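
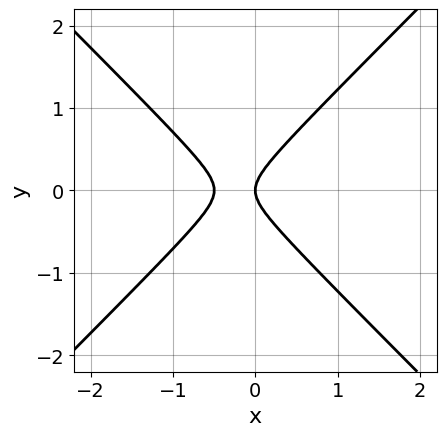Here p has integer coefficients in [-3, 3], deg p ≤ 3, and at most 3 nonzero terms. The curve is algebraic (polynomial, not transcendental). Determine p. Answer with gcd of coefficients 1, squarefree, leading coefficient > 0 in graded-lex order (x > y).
2*x^2 - 2*y^2 + x

1. Degree: the shape is more complex than any degree-1 curve, so deg p = 2.
2. Symmetries: the y ↦ −y reflection is a symmetry, so y appears only in even powers.
3. Reading off the gridlines: it meets the y-axis at y = 0 (among the integer gridlines); it meets the x-axis at x = 0 (among the integer gridlines).
4. Solving for integer coefficients yields p as stated.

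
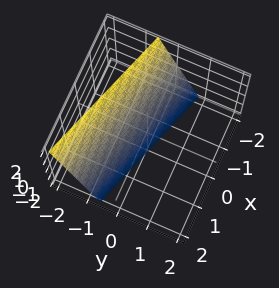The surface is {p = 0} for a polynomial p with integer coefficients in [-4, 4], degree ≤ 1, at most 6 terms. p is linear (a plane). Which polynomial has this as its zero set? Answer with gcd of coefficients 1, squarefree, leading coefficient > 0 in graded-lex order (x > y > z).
x + 3*y + z + 2

deg p = 1.
From the axis intercepts and sections: it crosses the x-axis at the gridline x = -2; it meets the z-axis at z = -2 (among the integer gridlines).
These observations pin down the coefficients.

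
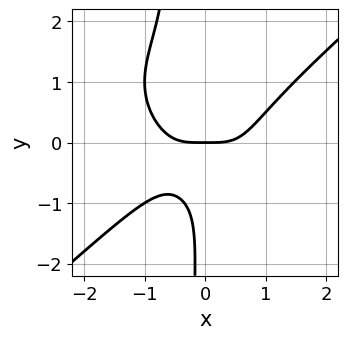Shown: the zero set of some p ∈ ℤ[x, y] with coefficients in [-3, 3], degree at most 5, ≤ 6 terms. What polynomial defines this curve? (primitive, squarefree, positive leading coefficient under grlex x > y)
2*x^4 - 3*x*y^3 - y^3 - 2*y^2 - 2*y

1. The degree is 4 — no degree-3 curve has this shape.
2. From the axis intercepts and sections: one x-axis crossing is at x = 0; one y-axis crossing is at y = 0.
3. Together with the visible shape, these determine p as stated.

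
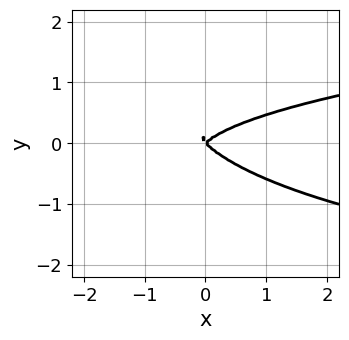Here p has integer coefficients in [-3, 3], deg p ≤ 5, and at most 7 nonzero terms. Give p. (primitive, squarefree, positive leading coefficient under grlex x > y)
2*x^2*y^2 + 2*x*y^3 + 3*y^4 - x^3 + x*y^2

First, deg p = 4. No degree-3 curve has this shape.
Next, reading off the gridlines: one y-axis crossing is at y = 0; one x-axis crossing is at x = 0.
Finally, solving for integer coefficients yields p as stated.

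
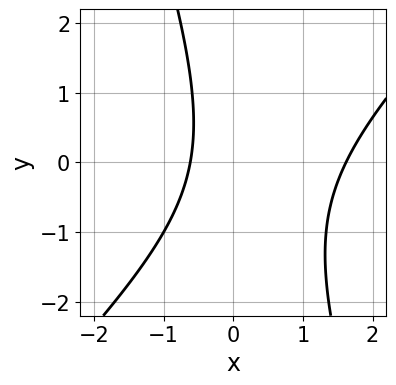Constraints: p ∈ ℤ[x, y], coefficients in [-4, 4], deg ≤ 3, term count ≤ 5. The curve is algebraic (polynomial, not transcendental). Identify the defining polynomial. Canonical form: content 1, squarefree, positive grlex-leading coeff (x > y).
Degree: a generic line meets the curve in up to 2 points, so deg p = 2.
From the axis intercepts and sections: the curve avoids every integer y-axis point in the box.
Fitting integer coefficients to these (and the overall shape) gives p.

3*x^2 - 2*x*y - y^2 - 3*x - 3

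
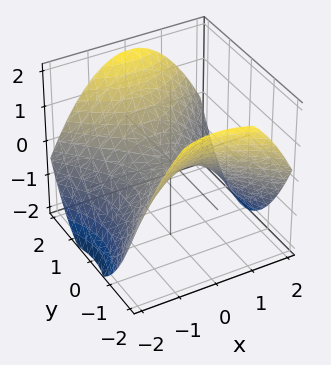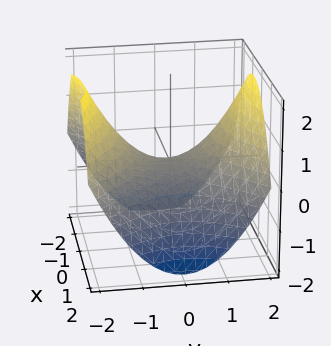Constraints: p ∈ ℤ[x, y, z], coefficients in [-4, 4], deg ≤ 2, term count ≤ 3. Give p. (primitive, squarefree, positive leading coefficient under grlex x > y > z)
1. The degree is 2 — a saddle surface; a quadric.
2. Symmetries: it's symmetric under x → −x, forcing even powers of x; mirror symmetry y ↦ −y ⇒ only even powers of y.
3. Observable constraints: it meets the y-axis at y = 0 (among the integer gridlines); one z-axis crossing is at z = 0.
4. Assembling these constraints gives the stated polynomial.

x^2 - y^2 + 2*z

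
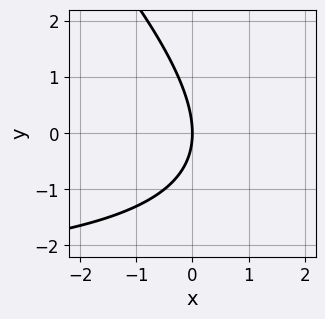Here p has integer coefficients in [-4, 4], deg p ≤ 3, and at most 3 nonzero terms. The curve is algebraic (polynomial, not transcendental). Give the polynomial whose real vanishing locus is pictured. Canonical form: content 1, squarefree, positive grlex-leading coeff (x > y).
(a) deg p = 2. No degree-1 curve has this shape.
(b) From the axis intercepts and sections: one x-axis crossing is at x = 0; it crosses the y-axis at the gridline y = 0.
(c) Matching integer coefficients to the picture gives p.

x*y + y^2 + 3*x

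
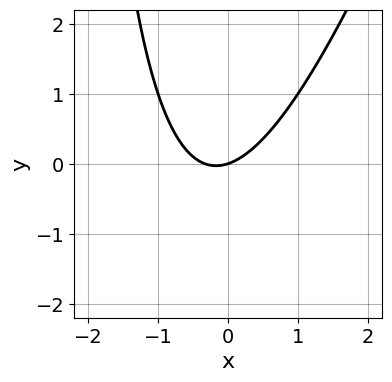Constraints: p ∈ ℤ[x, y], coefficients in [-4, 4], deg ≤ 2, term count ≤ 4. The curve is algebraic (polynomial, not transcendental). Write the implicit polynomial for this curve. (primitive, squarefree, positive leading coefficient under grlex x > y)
(a) The degree is 2 — the shape is more complex than any degree-1 curve.
(b) Against the integer gridlines: one y-axis crossing is at y = 0; it crosses the x-axis at the gridline x = 0.
(c) The integer polynomial consistent with all of this is the stated p.

3*x^2 - x*y + x - 3*y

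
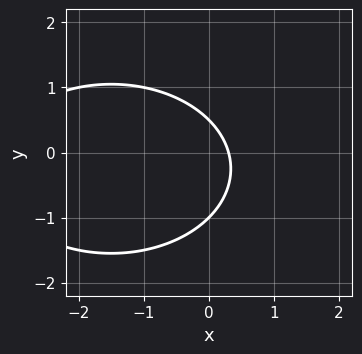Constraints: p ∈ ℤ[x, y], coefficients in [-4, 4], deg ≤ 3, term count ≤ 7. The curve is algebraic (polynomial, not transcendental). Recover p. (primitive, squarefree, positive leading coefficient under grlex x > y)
The degree is 2 — a generic line meets the curve in up to 2 points.
Reading off the gridlines: it meets the y-axis at y = -1 (among the integer gridlines).
Putting this together gives p.

x^2 + 2*y^2 + 3*x + y - 1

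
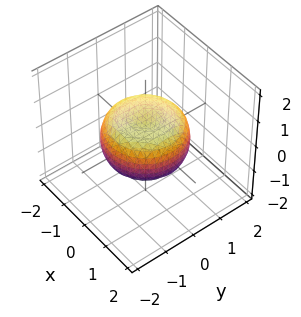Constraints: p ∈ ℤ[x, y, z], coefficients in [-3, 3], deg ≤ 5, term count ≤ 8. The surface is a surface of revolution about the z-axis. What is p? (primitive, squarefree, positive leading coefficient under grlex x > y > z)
x^4 + 2*x^2*y^2 + y^4 - x^2 - y^2 + 2*z^2 - 1

(a) Degree: the shape is more complex than any degree-3 surface, so deg p = 4.
(b) By symmetry, every cross-section ⟂ z is a circle, so x, y appear only via x² + y².
(c) From the axis intercepts and sections: a circular section at z = 0 has radius between 1 and 2.
(d) These observations pin down the coefficients.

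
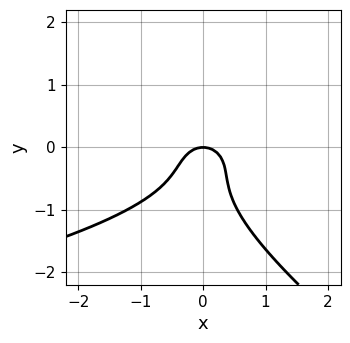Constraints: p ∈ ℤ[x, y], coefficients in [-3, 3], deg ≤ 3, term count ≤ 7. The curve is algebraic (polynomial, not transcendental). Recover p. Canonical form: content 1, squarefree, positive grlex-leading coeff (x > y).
1. deg p = 3. The shape is more complex than any degree-2 curve.
2. From the visible intercepts: it meets the x-axis at x = 0 (among the integer gridlines); one y-axis crossing is at y = 0.
3. Together with the visible shape, these determine p as stated.

2*x*y^2 + 3*y^3 + 3*x^2 + 3*y^2 + 2*y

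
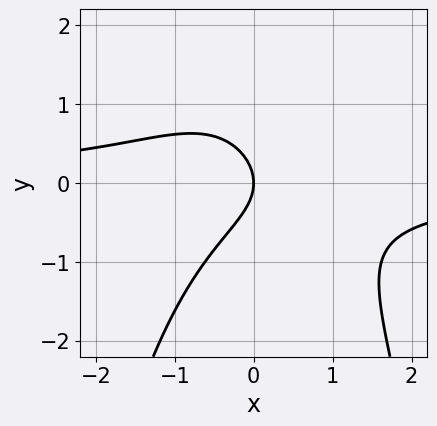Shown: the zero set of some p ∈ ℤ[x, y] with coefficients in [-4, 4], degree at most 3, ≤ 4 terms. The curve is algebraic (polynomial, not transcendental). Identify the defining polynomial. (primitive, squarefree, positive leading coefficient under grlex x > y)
x^2*y + y^2 + x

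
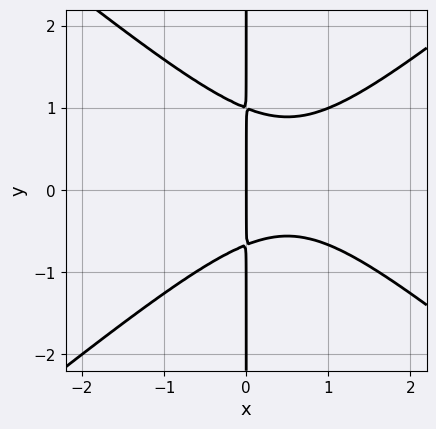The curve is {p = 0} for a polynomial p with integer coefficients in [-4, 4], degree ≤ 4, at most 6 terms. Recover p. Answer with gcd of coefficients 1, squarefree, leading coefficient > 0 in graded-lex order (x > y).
First, degree: no degree-2 curve has this shape, so deg p = 3.
Next, against the integer gridlines: it meets the x-axis at x = 0 (among the integer gridlines); the visible y-axis segment lies entirely on the curve.
Finally, matching integer coefficients to the picture gives p.

2*x^3 - 3*x*y^2 - 2*x^2 + x*y + 2*x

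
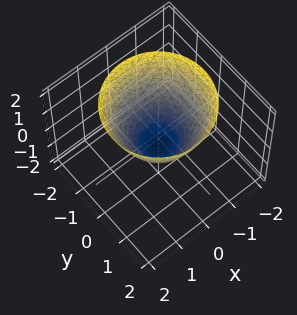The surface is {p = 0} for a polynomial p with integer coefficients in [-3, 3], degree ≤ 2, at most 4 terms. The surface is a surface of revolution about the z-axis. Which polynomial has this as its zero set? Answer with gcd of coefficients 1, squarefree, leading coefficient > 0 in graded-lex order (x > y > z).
1. Degree: the shape is more complex than any degree-1 surface, so deg p = 2.
2. Symmetry: the z-axis is an axis of rotation, so x and y enter only as x² + y².
3. From the visible intercepts: a circular section at z = 1 has radius between 1 and 2.
4. Solving for integer coefficients yields p as stated.

2*x^2 + 2*y^2 - 2*z - 1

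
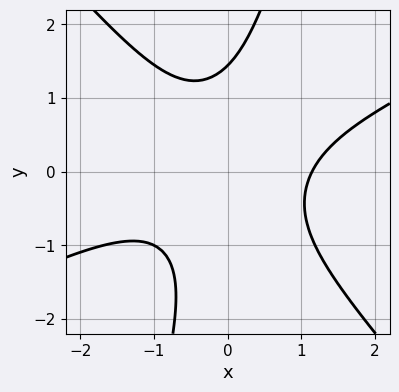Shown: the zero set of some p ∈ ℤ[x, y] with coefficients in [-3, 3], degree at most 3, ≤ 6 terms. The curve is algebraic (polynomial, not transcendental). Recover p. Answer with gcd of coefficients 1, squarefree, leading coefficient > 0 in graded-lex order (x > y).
First, deg p = 3. A generic line meets the curve in up to 3 points.
Finally, the integer polynomial consistent with all of this is the stated p.

2*x^3 - 3*x^2*y - 3*x*y^2 + y^3 - 3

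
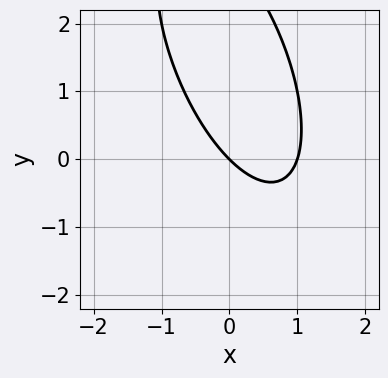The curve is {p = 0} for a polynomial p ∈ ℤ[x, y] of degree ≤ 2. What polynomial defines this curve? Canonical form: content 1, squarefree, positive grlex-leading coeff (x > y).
First, deg p = 2.
Then, checking where it meets the axes: the x-axis gridline crossings are at x ∈ {0, 1}; one y-axis crossing is at y = 0.
Finally, fitting integer coefficients to these (and the overall shape) gives p.

3*x^2 + 2*x*y + y^2 - 3*x - 3*y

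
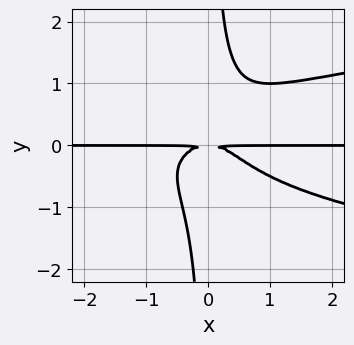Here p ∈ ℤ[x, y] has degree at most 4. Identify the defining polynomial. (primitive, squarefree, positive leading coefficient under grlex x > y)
2*x*y^3 - x^2*y - y^2

Degree: the shape is more complex than any degree-3 curve, so deg p = 4.
From the visible intercepts: every point of the x-axis in the box is on the curve.
Assembling these constraints gives the stated polynomial.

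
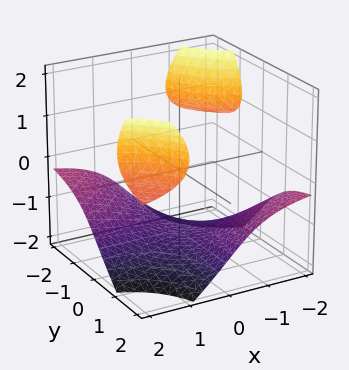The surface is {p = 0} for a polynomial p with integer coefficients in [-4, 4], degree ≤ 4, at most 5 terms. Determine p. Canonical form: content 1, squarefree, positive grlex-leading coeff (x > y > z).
2*x*y*z - z^3 - 3

I count 3 distinct pieces. Treating them together as one polynomial.
Degree: the shape is more complex than any degree-2 surface, so deg p = 3.
From the visible intercepts: no x-intercept at any integer in the box; the surface avoids every integer y-axis point in the box.
Matching integer coefficients to the picture gives p.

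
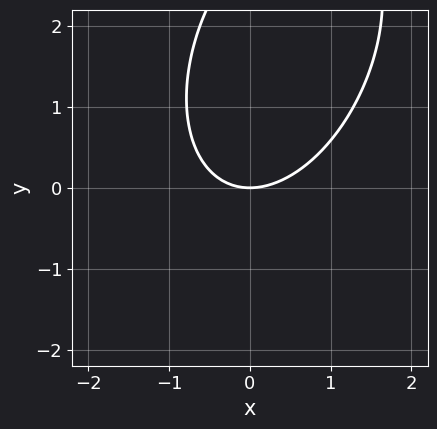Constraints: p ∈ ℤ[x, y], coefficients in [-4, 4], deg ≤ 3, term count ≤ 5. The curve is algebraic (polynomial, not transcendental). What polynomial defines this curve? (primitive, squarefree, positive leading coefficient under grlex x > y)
2*x^2 - x*y + y^2 - 3*y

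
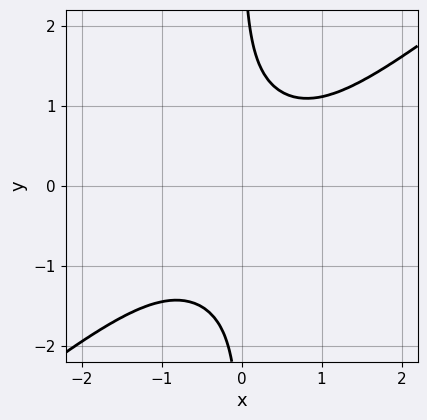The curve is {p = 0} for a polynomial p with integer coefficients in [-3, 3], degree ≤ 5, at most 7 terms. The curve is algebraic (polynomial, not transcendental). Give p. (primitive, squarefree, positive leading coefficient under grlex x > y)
x^4 - 2*x*y^3 - x*y^2 + x^2 + 2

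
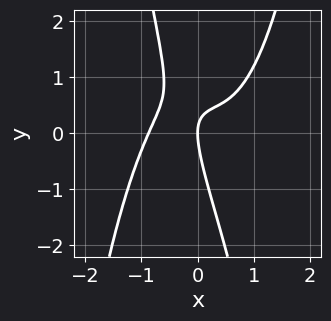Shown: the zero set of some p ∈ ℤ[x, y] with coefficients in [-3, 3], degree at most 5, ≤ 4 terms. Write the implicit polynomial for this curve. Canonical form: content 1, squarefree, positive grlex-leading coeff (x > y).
3*x^4 - 3*x*y - y^2 + 2*x

(a) Degree: no degree-3 curve has this shape, so deg p = 4.
(b) Checking where it meets the axes: one x-axis crossing is at x = 0; it meets the y-axis at y = 0 (among the integer gridlines).
(c) These observations pin down the coefficients.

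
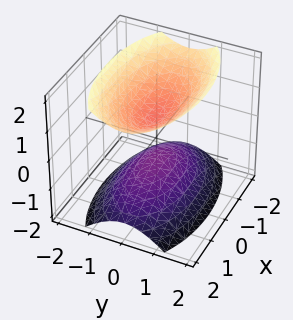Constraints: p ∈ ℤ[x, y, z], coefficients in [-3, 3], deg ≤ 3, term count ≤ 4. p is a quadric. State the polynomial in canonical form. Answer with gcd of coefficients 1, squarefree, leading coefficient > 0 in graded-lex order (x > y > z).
x^2 + 3*y^2 - 2*z^2 + 1

There are 2 components.
Degree: two sheets facing apart; a quadric, so deg p = 2.
Symmetries: the y ↦ −y reflection is a symmetry, so y appears only in even powers; mirror symmetry x ↦ −x ⇒ only even powers of x; the z ↦ −z reflection is a symmetry, so z appears only in even powers.
From the visible intercepts: the surface avoids every integer x-axis point in the box; no y-intercept at any integer in the box.
Putting this together gives p.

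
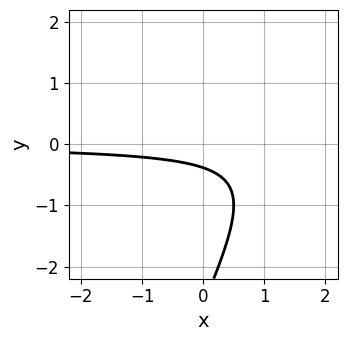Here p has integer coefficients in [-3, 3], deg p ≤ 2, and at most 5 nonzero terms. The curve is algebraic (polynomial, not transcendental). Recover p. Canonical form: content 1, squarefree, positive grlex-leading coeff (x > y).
2*x*y - y^2 - 3*y - 1

1. Degree: no degree-1 curve has this shape, so deg p = 2.
2. From the visible intercepts: no x-intercept at any integer in the box.
3. Together with the visible shape, these determine p as stated.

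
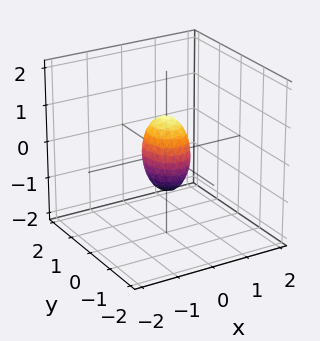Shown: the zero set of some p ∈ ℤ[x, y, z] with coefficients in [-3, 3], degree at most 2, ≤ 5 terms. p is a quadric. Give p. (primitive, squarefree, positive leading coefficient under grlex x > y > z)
1. deg p = 2. Bounded and convex; a quadric.
2. Symmetries: mirror symmetry z ↦ −z ⇒ only even powers of z; it's symmetric under x → −x, forcing even powers of x; mirror symmetry y ↦ −y ⇒ only even powers of y.
3. Against the integer gridlines: among the integer gridlines, it crosses the z-axis at z ∈ {-1, 1}.
4. These observations pin down the coefficients.

3*x^2 + 2*y^2 + z^2 - 1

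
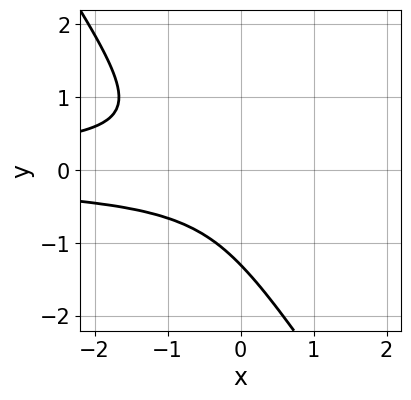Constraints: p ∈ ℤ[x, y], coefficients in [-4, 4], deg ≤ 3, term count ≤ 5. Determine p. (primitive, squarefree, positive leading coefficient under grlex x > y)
deg p = 3. No degree-2 curve has this shape.
Observable constraints: it misses every integer gridline on the x-axis.
These observations pin down the coefficients.

3*x*y^2 + 2*y^3 + 2*y^2 + 1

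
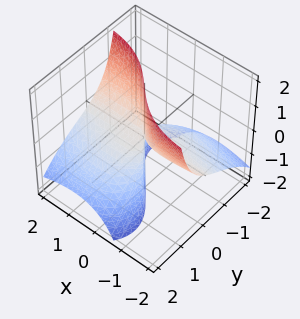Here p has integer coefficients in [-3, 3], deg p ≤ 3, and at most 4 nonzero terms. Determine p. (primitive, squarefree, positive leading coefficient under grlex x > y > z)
x^2*y + y^3 + 3*x*z + 3*y*z

deg p = 3. The shape is more complex than any degree-2 surface.
Against the integer gridlines: it crosses the y-axis at the gridline y = 0; every point of the z-axis in the box is on the surface; every point of the x-axis in the box is on the surface.
Putting this together gives p.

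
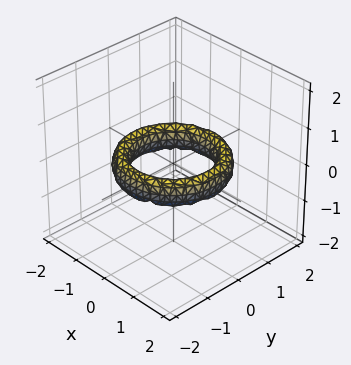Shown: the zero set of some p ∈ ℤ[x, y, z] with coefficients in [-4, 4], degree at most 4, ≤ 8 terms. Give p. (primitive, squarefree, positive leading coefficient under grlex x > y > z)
x^4 + 2*x^2*y^2 + y^4 - 3*x^2 - 3*y^2 + 2*z^2 + 2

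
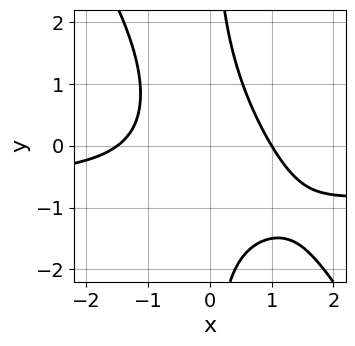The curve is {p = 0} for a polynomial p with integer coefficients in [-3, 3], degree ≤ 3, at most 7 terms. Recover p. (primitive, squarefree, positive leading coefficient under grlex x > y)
(a) Degree: no degree-2 curve has this shape, so deg p = 3.
(b) Observable constraints: no y-intercept at any integer in the box; it crosses the x-axis at the gridline x = 1.
(c) Solving for integer coefficients yields p as stated.

3*x^2*y + 2*x*y^2 + 2*x^2 + x - 3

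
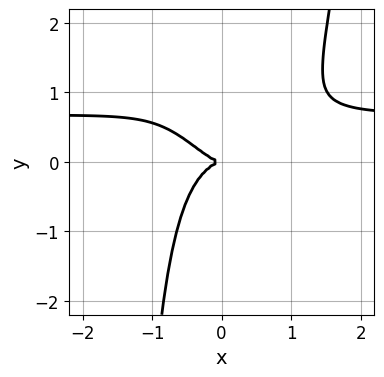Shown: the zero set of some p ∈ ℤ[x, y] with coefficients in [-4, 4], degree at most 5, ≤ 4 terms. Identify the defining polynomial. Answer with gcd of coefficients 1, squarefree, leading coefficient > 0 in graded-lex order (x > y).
3*x^3*y - 2*x^3 - x*y^2 - 2*y^2

1. deg p = 4. No degree-3 curve has this shape.
2. Checking where it meets the axes: it meets the y-axis at y = 0 (among the integer gridlines); it meets the x-axis at x = 0 (among the integer gridlines).
3. The integer polynomial consistent with all of this is the stated p.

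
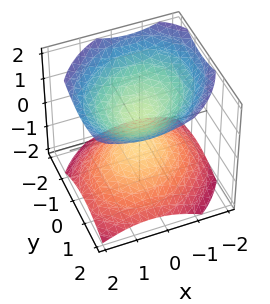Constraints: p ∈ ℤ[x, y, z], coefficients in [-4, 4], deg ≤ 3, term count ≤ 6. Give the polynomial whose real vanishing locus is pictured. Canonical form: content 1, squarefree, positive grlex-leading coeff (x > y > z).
First, there are 2 components.
Then, degree: no degree-1 surface has this shape, so deg p = 2.
Next, checking where it meets the axes: the surface avoids every integer x-axis point in the box; it misses every integer gridline on the y-axis.
Finally, together with the visible shape, these determine p as stated.

2*x^2 - x*y + 2*y^2 - 3*z^2 + 1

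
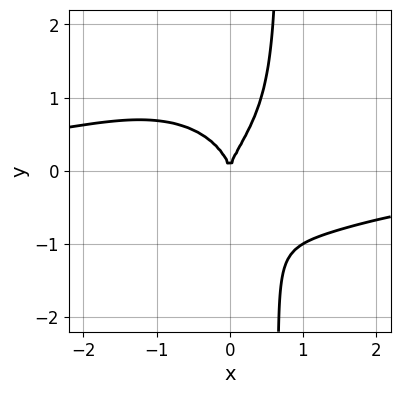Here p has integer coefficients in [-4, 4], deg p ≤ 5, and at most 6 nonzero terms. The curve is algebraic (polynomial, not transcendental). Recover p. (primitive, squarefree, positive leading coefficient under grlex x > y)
First, deg p = 4.
Then, observable constraints: it crosses the y-axis at the gridline y = 0; it meets the x-axis at x = 0 (among the integer gridlines).
Finally, matching integer coefficients to the picture gives p.

2*x^3*y + 3*x*y^3 - 2*y^3 + 3*x^2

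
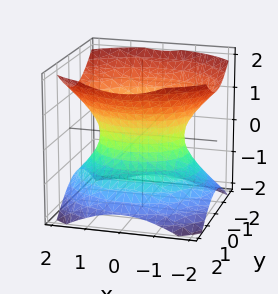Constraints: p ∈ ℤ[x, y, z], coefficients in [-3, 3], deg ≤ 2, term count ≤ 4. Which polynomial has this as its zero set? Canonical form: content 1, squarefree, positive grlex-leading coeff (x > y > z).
1. deg p = 2. One connected sheet with a waist; a quadric.
2. Symmetries: mirror symmetry y ↦ −y ⇒ only even powers of y; the x ↦ −x reflection is a symmetry, so x appears only in even powers; mirror symmetry z ↦ −z ⇒ only even powers of z.
3. Against the integer gridlines: the surface avoids every integer z-axis point in the box; the y-axis gridline crossings are at y ∈ {-1, 1}.
4. Fitting integer coefficients to these (and the overall shape) gives p.

2*x^2 + 3*y^2 - 3*z^2 - 3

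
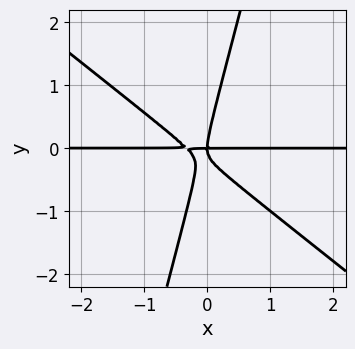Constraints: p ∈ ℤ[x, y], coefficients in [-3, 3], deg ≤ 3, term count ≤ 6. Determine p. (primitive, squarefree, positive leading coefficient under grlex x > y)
Degree: the shape is more complex than any degree-2 curve, so deg p = 3.
From the visible intercepts: it meets the y-axis at y = 0 (among the integer gridlines); every point of the x-axis in the box is on the curve.
Fitting integer coefficients to these (and the overall shape) gives p.

3*x^2*y + 3*x*y^2 - y^3 + x*y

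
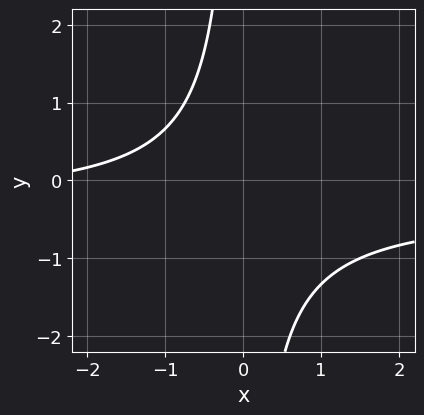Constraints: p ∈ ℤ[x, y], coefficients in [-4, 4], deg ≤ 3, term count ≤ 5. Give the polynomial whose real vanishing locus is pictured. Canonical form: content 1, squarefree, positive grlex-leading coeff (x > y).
Degree: a generic line meets the curve in up to 2 points, so deg p = 2.
From the visible intercepts: the curve avoids every integer y-axis point in the box; it misses every integer gridline on the x-axis.
Fitting integer coefficients to these (and the overall shape) gives p.

3*x*y + x + 3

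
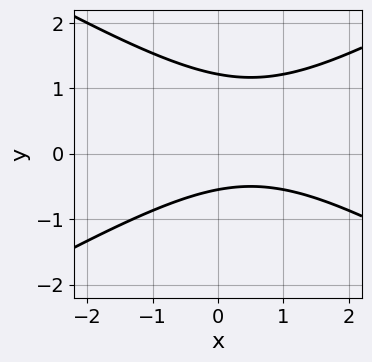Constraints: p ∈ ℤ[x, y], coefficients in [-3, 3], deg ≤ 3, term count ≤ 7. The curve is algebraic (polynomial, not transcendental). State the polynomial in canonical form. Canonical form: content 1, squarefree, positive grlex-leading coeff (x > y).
(a) The degree is 2 — a generic line meets the curve in up to 2 points.
(b) From the visible intercepts: it misses every integer gridline on the x-axis.
(c) Assembling these constraints gives the stated polynomial.

x^2 - 3*y^2 - x + 2*y + 2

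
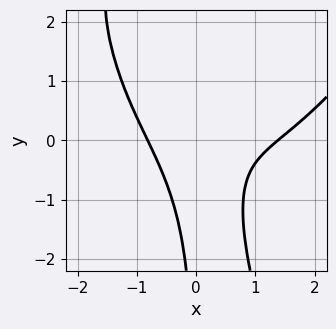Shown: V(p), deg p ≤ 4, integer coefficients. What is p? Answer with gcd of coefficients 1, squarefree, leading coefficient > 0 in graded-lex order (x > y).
x^4 - x^3 - 3*x^2*y - x*y^2 - 1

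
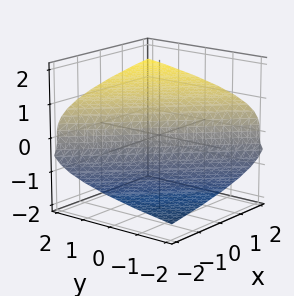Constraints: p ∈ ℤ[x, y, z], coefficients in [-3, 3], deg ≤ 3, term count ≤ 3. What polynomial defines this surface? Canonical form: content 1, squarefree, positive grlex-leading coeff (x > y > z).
Degree: no degree-2 surface has this shape, so deg p = 3.
Against the integer gridlines: it meets the x-axis at x = 0 (among the integer gridlines); it crosses the z-axis at the gridline z = 0.
Solving for integer coefficients yields p as stated.

z^3 - x - y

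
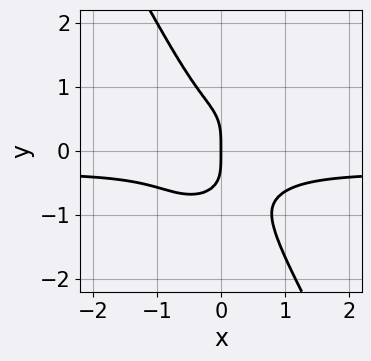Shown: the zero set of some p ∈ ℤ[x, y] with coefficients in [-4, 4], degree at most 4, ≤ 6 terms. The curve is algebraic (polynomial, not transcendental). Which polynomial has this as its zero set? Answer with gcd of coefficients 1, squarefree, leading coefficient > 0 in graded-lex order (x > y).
1. The degree is 4 — no degree-3 curve has this shape.
2. Checking where it meets the axes: it crosses the y-axis at the gridline y = 0; it meets the x-axis at x = 0 (among the integer gridlines).
3. Matching integer coefficients to the picture gives p.

3*x^3*y + x*y^3 + y^4 + x^3 + x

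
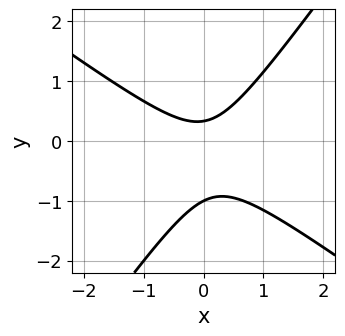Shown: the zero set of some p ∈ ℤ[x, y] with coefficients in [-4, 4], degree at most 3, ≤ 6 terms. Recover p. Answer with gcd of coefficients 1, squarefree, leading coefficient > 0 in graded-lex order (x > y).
First, degree: no degree-1 curve has this shape, so deg p = 2.
Next, from the visible intercepts: it misses every integer gridline on the x-axis; one y-axis crossing is at y = -1.
Finally, together with the visible shape, these determine p as stated.

3*x^2 + 2*x*y - 3*y^2 - 2*y + 1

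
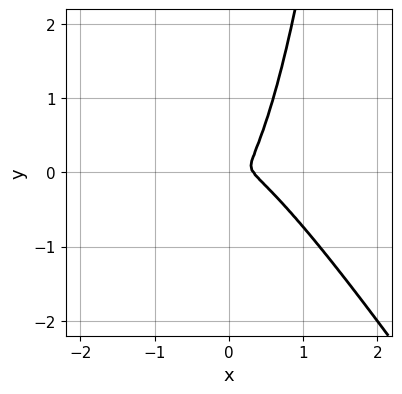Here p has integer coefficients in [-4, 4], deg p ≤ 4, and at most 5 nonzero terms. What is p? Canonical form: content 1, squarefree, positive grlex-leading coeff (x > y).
1. Degree: a generic line meets the curve in up to 3 points, so deg p = 3.
2. Putting this together gives p.

3*x^3 + 2*x^2*y - x^2 - y^2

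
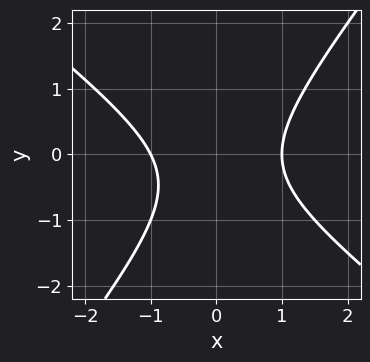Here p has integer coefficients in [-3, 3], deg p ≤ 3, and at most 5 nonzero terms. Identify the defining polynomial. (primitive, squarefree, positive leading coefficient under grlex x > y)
2*x^2 + x*y - 2*y^2 - y - 2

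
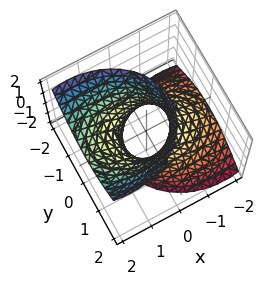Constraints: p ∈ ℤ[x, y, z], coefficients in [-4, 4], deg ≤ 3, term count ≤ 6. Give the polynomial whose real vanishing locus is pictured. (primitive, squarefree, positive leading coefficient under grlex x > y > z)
2*x^2 - 3*x*z + 3*y^2 - z^2 - 2

(a) Degree: no degree-1 surface has this shape, so deg p = 2.
(b) Reading off the gridlines: among the integer gridlines, it crosses the x-axis at x ∈ {-1, 1}; it misses every integer gridline on the z-axis.
(c) Solving for integer coefficients yields p as stated.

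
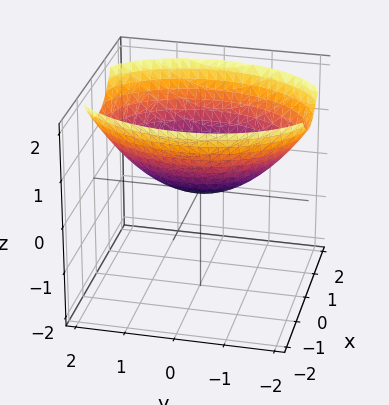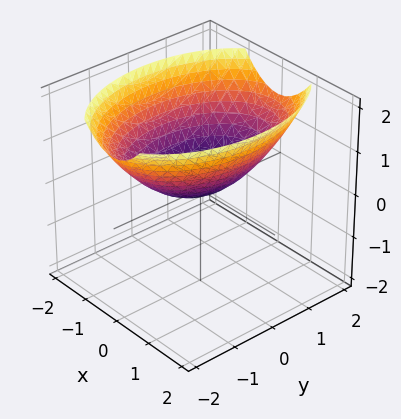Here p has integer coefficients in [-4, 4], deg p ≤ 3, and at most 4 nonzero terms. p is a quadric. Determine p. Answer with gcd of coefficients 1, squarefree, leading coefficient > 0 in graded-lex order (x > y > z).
deg p = 2. A paraboloid; a quadric.
Symmetries: it's symmetric under y → −y, forcing even powers of y; the x ↦ −x reflection is a symmetry, so x appears only in even powers.
From the axis intercepts and sections: one y-axis crossing is at y = 0; it meets the z-axis at z = 0 (among the integer gridlines); one x-axis crossing is at x = 0.
Together with the visible shape, these determine p as stated.

2*x^2 + y^2 - 3*z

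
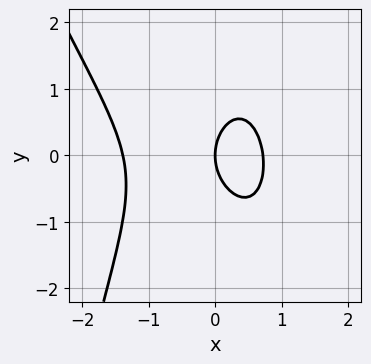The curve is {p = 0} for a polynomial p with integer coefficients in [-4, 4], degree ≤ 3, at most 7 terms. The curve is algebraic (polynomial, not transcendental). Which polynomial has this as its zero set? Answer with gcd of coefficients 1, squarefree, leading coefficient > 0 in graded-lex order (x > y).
1. The degree is 3 — the shape is more complex than any degree-2 curve.
2. Against the integer gridlines: it crosses the y-axis at the gridline y = 0; one x-axis crossing is at x = 0.
3. The integer polynomial consistent with all of this is the stated p.

3*x^3 + x^2*y + 2*x^2 + 2*y^2 - 3*x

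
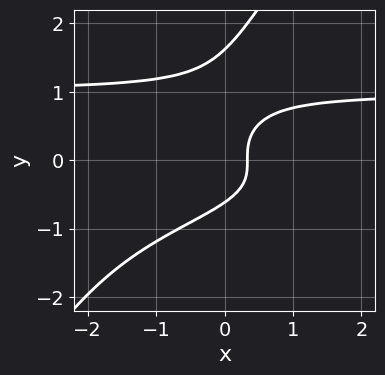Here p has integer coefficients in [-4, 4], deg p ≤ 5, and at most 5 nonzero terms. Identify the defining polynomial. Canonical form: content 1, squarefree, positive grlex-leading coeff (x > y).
3*x*y^3 - 2*y^4 + 3*y^3 - 3*x + 1

First, degree: no degree-3 curve has this shape, so deg p = 4.
Finally, putting this together gives p.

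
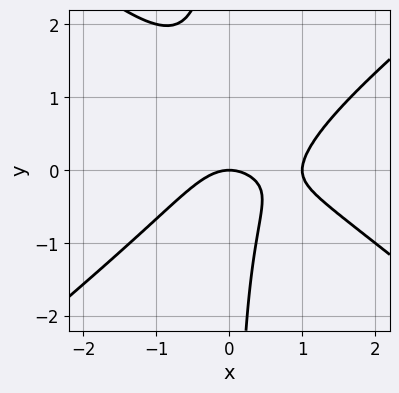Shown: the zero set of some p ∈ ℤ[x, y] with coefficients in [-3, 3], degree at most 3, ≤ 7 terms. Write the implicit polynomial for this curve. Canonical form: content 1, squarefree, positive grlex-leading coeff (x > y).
1. Degree: no degree-2 curve has this shape, so deg p = 3.
2. From the visible intercepts: it crosses the y-axis at the gridline y = 0; the x-axis gridline crossings are at x ∈ {0, 1}.
3. Assembling these constraints gives the stated polynomial.

2*x^3 - 3*x*y^2 - 2*x^2 + 2*x*y - 2*y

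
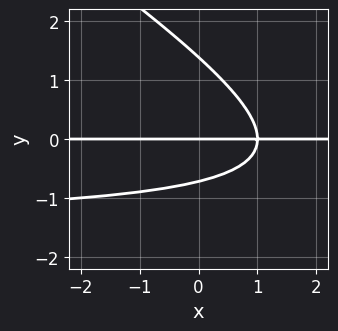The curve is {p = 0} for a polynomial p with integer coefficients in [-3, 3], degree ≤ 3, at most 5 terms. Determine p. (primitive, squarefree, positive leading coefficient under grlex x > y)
1. The degree is 3 — no degree-2 curve has this shape.
2. Checking where it meets the axes: it meets the y-axis at y = 0 (among the integer gridlines); the visible x-axis segment lies entirely on the curve.
3. Matching integer coefficients to the picture gives p.

2*x*y^2 + 3*y^3 + 3*x*y - 2*y^2 - 3*y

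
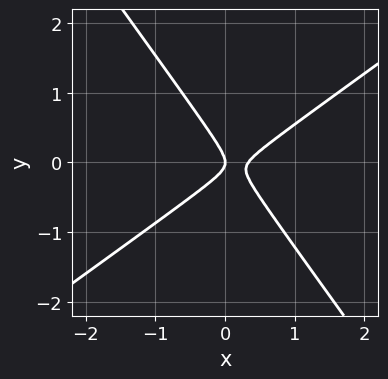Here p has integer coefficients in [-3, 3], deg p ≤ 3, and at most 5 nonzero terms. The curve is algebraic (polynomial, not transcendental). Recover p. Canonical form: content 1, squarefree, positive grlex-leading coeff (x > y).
3*x^2 - 2*x*y - 3*y^2 - x

deg p = 2.
From the visible intercepts: one x-axis crossing is at x = 0; it meets the y-axis at y = 0 (among the integer gridlines).
Fitting integer coefficients to these (and the overall shape) gives p.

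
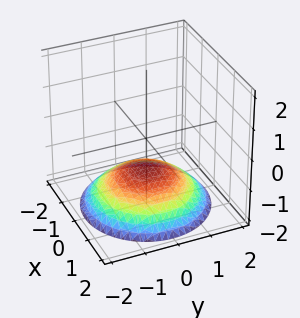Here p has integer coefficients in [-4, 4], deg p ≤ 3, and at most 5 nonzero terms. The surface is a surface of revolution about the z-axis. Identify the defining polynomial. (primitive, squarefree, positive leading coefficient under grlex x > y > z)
x^2 + y^2 + 3*z + 3

First, the degree is 2 — the shape is more complex than any degree-1 surface.
Next, by symmetry, the z-axis is an axis of rotation, so x and y enter only as x² + y².
Then, against the integer gridlines: a circular section at z = -2 has radius between 1 and 2; the surface avoids every integer x-axis point in the box.
Finally, together with the visible shape, these determine p as stated. Check: (0, 0, -1) on the z-axis lies on the surface, and p(0, 0, -1) = 0. ✓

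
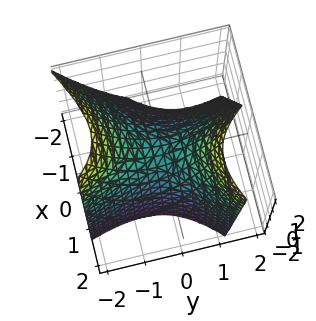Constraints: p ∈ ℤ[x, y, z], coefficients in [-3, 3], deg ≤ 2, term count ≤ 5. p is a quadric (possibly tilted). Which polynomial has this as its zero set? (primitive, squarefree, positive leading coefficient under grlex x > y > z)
3*x^2 - 3*x*y - x*z - 2*y^2 + 3*z

First, deg p = 2.
Next, against the integer gridlines: it meets the x-axis at x = 0 (among the integer gridlines); one z-axis crossing is at z = 0; one y-axis crossing is at y = 0.
Finally, putting this together gives p.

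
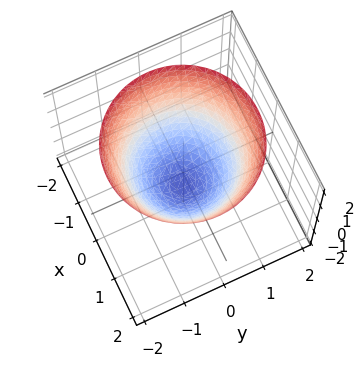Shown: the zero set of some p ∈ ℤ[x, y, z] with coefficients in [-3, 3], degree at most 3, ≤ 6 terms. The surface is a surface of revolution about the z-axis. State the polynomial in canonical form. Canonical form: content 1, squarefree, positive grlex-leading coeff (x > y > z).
deg p = 2. A generic line meets the surface in up to 2 points.
Symmetries: the surface is invariant under rotation about z: p = q(x² + y², z).
Checking where it meets the axes: the x-axis gridline crossings are at x ∈ {-1, 1}; a circular section at z = 2 has radius between 1 and 2.
Matching integer coefficients to the picture gives p. Check: (0, -1, 0) on the y-axis lies on the surface, and p(0, -1, 0) = 0. ✓

x^2 + y^2 - z - 1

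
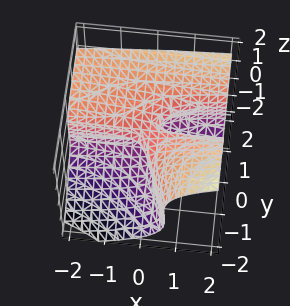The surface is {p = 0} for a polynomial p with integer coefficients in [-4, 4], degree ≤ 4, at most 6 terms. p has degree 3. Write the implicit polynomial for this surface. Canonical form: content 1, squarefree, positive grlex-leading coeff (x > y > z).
2*x*y^2 + y^3 - 3*z^3 - 3*x*y + z

The degree is 3 — the shape is more complex than any degree-2 surface.
Reading off the gridlines: the visible x-axis segment lies entirely on the surface; it meets the z-axis at z = 0 (among the integer gridlines).
Matching integer coefficients to the picture gives p.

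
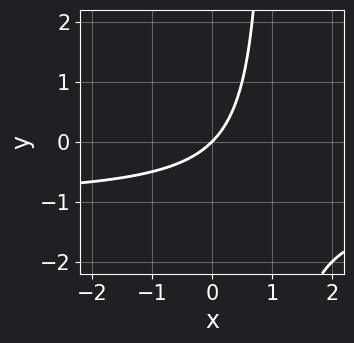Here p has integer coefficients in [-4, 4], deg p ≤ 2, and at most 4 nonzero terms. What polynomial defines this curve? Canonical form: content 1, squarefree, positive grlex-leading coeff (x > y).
x*y + x - y

The degree is 2 — no degree-1 curve has this shape.
Against the integer gridlines: it meets the y-axis at y = 0 (among the integer gridlines); it meets the x-axis at x = 0 (among the integer gridlines).
Assembling these constraints gives the stated polynomial.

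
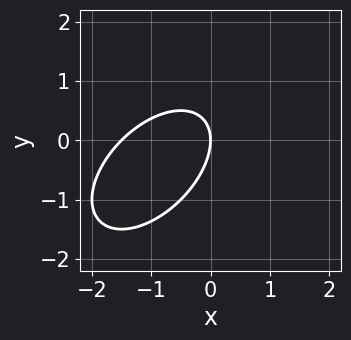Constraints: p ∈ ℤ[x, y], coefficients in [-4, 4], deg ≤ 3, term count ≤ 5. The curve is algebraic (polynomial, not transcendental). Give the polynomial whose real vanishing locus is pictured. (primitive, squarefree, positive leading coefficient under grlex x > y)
(a) The degree is 2 — a generic line meets the curve in up to 2 points.
(b) From the axis intercepts and sections: it crosses the y-axis at the gridline y = 0; one x-axis crossing is at x = 0.
(c) Putting this together gives p.

2*x^2 - 2*x*y + 2*y^2 + 3*x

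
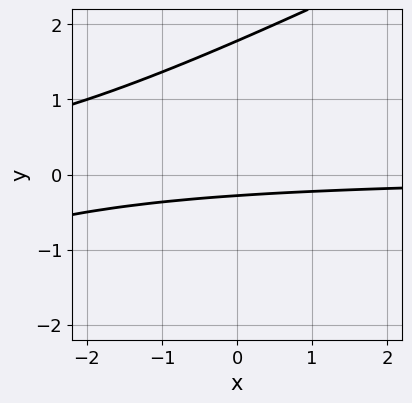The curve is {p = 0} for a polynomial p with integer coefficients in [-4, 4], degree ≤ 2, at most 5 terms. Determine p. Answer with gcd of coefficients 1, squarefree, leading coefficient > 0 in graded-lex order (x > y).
x*y - 2*y^2 + 3*y + 1

First, degree: the shape is more complex than any degree-1 curve, so deg p = 2.
Next, from the visible intercepts: the curve avoids every integer x-axis point in the box.
Finally, solving for integer coefficients yields p as stated.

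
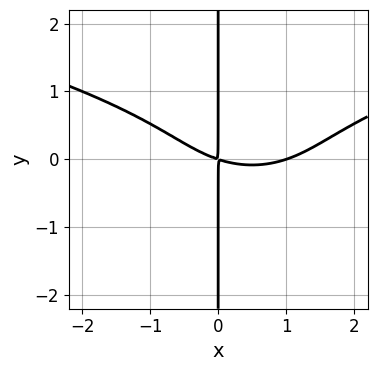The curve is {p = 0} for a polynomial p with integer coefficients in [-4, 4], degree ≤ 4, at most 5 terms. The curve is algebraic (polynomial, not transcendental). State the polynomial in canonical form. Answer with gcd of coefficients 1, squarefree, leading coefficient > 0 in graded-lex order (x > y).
1. deg p = 4.
2. Checking where it meets the axes: every point of the y-axis in the box is on the curve; one x-axis crossing is at x = 1.
3. Matching integer coefficients to the picture gives p.

3*x*y^3 - x^3 + x^2 + 3*x*y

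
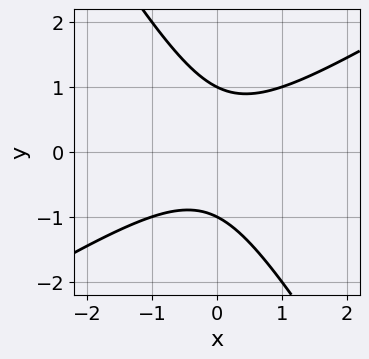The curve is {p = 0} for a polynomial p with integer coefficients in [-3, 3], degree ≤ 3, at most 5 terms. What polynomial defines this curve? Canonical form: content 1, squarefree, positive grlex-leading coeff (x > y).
x^2 - x*y - y^2 + 1

deg p = 2.
From the axis intercepts and sections: no x-intercept at any integer in the box; among the integer gridlines, it crosses the y-axis at y ∈ {-1, 1}.
Putting this together gives p.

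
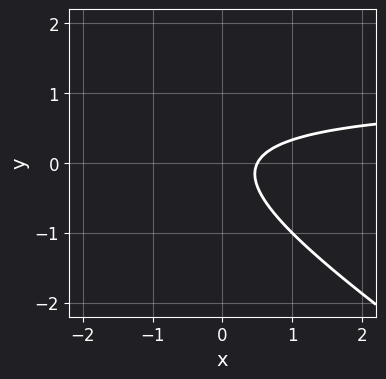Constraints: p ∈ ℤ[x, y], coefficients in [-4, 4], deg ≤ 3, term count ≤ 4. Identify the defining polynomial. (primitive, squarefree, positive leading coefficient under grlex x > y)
2*x*y + 3*y^2 - 2*x + 1

1. The degree is 2 — the shape is more complex than any degree-1 curve.
2. Checking where it meets the axes: no y-intercept at any integer in the box.
3. Fitting integer coefficients to these (and the overall shape) gives p.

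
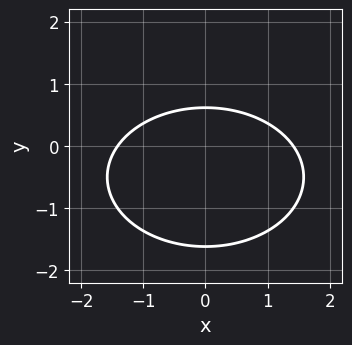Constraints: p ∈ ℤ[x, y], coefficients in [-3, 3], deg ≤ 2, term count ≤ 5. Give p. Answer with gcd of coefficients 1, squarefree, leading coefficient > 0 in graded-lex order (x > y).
x^2 + 2*y^2 + 2*y - 2

deg p = 2. The shape is more complex than any degree-1 curve.
Symmetries: the x ↦ −x reflection is a symmetry, so x appears only in even powers.
Fitting integer coefficients to these (and the overall shape) gives p.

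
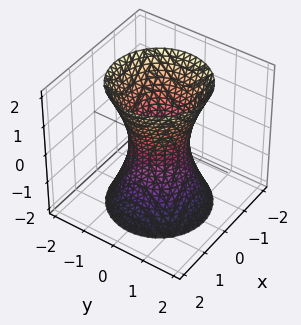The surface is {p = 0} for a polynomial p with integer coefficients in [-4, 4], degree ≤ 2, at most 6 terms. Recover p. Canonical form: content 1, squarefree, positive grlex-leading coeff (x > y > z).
(a) Degree: an hourglass — one-sheet hyperboloid; a quadric, so deg p = 2.
(b) Symmetries: rotational symmetry about the z-axis ⇒ p depends on x, y only through x² + y²; the z ↦ −z reflection is a symmetry, so z appears only in even powers.
(c) Reading off the gridlines: no z-intercept at any integer in the box; a circular section at z = 2 has radius between 1 and 2.
(d) Assembling these constraints gives the stated polynomial.

3*x^2 + 3*y^2 - z^2 - 2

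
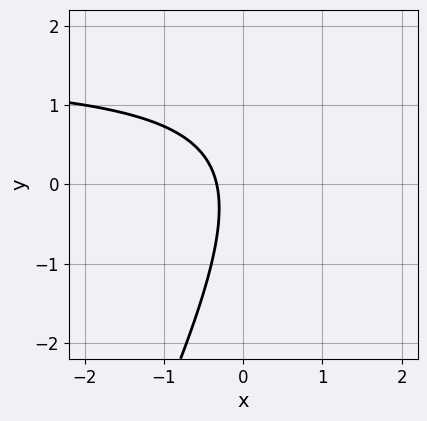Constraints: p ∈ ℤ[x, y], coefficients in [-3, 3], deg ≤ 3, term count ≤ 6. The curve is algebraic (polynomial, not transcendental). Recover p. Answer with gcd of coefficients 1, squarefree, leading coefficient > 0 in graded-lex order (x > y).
2*x*y - y^2 - 3*x - 1

First, the degree is 2 — no degree-1 curve has this shape.
Then, against the integer gridlines: it misses every integer gridline on the y-axis.
Finally, these observations pin down the coefficients.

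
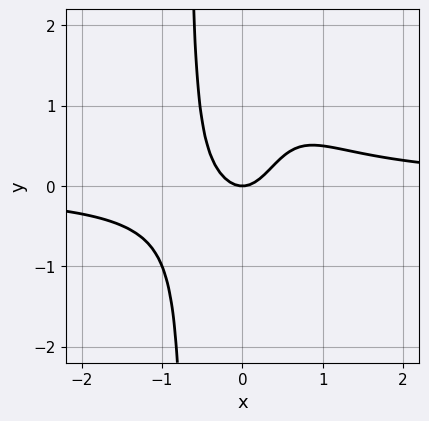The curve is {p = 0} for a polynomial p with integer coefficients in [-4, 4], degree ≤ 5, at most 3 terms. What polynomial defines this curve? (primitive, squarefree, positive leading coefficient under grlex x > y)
The degree is 4 — no degree-3 curve has this shape.
From the axis intercepts and sections: one y-axis crossing is at y = 0; it meets the x-axis at x = 0 (among the integer gridlines).
Fitting integer coefficients to these (and the overall shape) gives p.

3*x^3*y - 2*x^2 + y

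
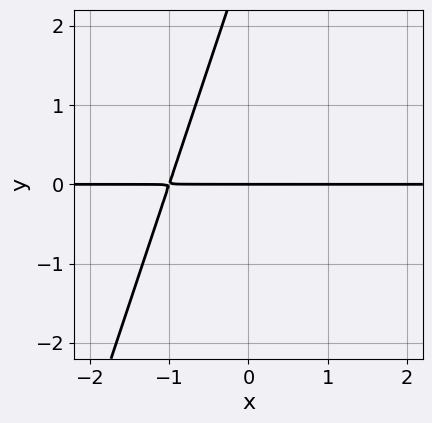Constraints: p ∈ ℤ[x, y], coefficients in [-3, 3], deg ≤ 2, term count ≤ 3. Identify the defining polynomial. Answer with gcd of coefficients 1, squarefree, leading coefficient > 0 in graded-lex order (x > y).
3*x*y - y^2 + 3*y

(a) Degree: a generic line meets the curve in up to 2 points, so deg p = 2.
(b) Reading off the gridlines: every point of the x-axis in the box is on the curve; it crosses the y-axis at the gridline y = 0.
(c) These observations pin down the coefficients.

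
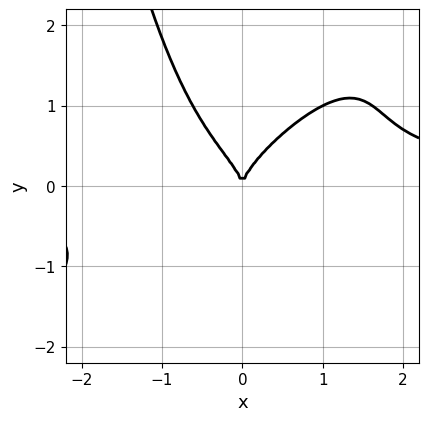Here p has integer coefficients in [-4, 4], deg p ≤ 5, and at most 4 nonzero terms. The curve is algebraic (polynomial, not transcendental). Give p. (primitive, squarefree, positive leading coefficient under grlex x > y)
deg p = 4.
Checking where it meets the axes: it crosses the y-axis at the gridline y = 0; one x-axis crossing is at x = 0.
These observations pin down the coefficients.

x^3*y - x^2*y^2 + y^3 - x^2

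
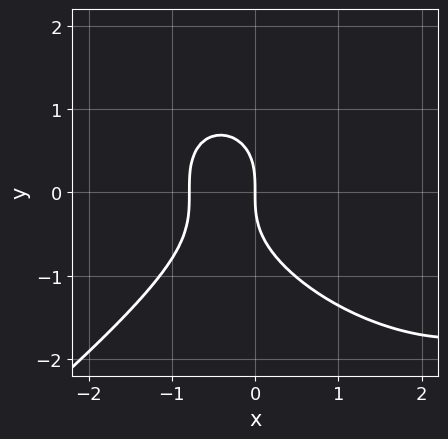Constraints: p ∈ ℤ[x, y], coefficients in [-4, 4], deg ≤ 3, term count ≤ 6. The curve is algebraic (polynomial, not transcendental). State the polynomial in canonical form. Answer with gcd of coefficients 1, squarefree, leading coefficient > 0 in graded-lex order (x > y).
x^3 - 2*y^3 - 3*x^2 - 3*x

1. Degree: the shape is more complex than any degree-2 curve, so deg p = 3.
2. Checking where it meets the axes: it crosses the y-axis at the gridline y = 0; it meets the x-axis at x = 0 (among the integer gridlines).
3. These observations pin down the coefficients.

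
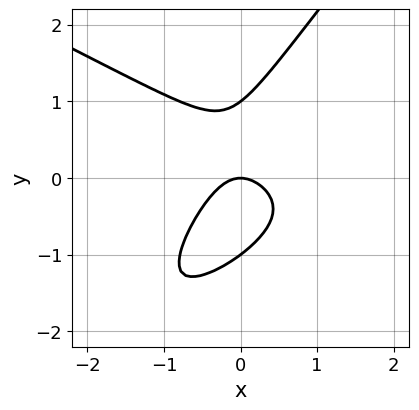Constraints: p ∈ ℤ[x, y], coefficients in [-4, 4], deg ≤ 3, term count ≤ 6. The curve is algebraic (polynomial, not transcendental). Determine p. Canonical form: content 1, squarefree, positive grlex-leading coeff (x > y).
Degree: a generic line meets the curve in up to 3 points, so deg p = 3.
Reading off the gridlines: among the integer gridlines, it crosses the y-axis at y ∈ {-1, 0, 1}; it meets the x-axis at x = 0 (among the integer gridlines).
Fitting integer coefficients to these (and the overall shape) gives p.

x^3 - 3*x*y^2 + 2*y^3 - 3*x^2 - 2*y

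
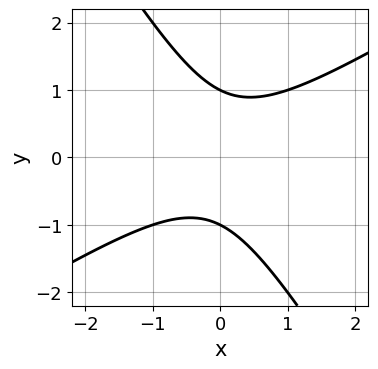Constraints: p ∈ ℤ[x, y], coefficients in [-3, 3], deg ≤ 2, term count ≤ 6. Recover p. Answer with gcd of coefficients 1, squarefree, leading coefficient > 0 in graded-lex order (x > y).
(a) The degree is 2 — a generic line meets the curve in up to 2 points.
(b) Reading off the gridlines: it misses every integer gridline on the x-axis; the y-axis gridline crossings are at y ∈ {-1, 1}.
(c) Assembling these constraints gives the stated polynomial.

x^2 - x*y - y^2 + 1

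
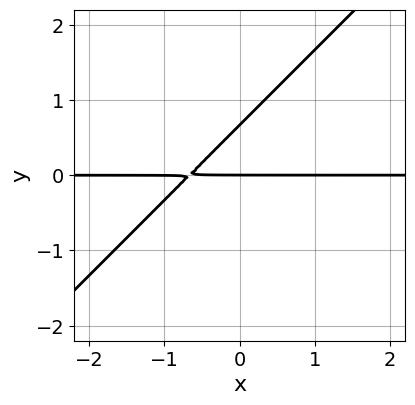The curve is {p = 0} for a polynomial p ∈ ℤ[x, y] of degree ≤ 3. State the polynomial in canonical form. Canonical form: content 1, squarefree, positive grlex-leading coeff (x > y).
First, deg p = 2. A generic line meets the curve in up to 2 points.
Then, observable constraints: it crosses the y-axis at the gridline y = 0; the visible x-axis segment lies entirely on the curve.
Finally, solving for integer coefficients yields p as stated.

3*x*y - 3*y^2 + 2*y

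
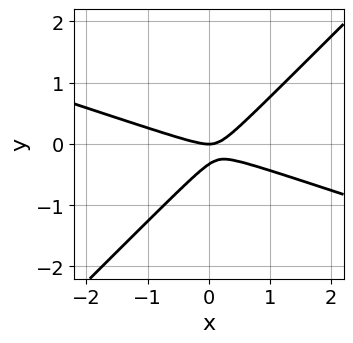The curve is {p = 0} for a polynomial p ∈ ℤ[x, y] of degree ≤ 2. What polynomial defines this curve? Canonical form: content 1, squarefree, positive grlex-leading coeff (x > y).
1. Degree: no degree-1 curve has this shape, so deg p = 2.
2. From the axis intercepts and sections: one y-axis crossing is at y = 0; one x-axis crossing is at x = 0.
3. Solving for integer coefficients yields p as stated.

x^2 + 2*x*y - 3*y^2 - y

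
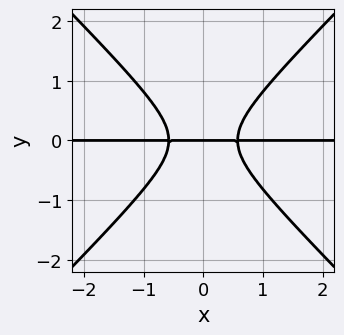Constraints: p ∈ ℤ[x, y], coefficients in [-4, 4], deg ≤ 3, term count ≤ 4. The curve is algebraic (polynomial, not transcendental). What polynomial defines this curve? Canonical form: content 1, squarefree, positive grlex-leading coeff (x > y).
3*x^2*y - 3*y^3 - y

(a) deg p = 3.
(b) Symmetries: the x ↦ −x reflection is a symmetry, so x appears only in even powers.
(c) Observable constraints: it meets the y-axis at y = 0 (among the integer gridlines); the visible x-axis segment lies entirely on the curve.
(d) The integer polynomial consistent with all of this is the stated p.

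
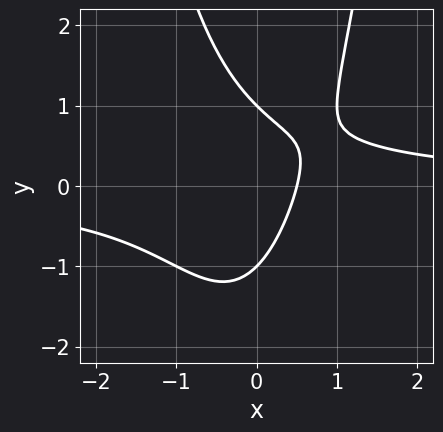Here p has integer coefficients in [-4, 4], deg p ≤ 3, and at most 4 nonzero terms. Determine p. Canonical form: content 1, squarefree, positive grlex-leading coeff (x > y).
2*x^2*y - y^2 - 2*x + 1

First, degree: no degree-2 curve has this shape, so deg p = 3.
Next, against the integer gridlines: the y-axis gridline crossings are at y ∈ {-1, 1}.
Finally, these observations pin down the coefficients.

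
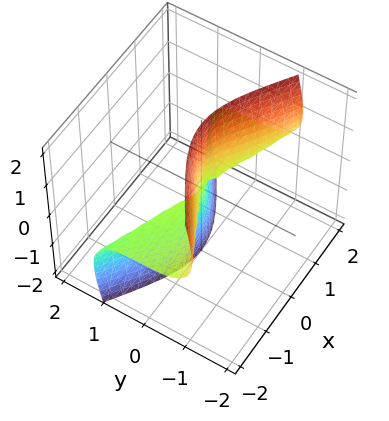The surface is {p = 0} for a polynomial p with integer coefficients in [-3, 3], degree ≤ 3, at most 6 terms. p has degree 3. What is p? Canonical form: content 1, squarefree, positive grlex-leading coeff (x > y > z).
First, the degree is 3 — no degree-2 surface has this shape.
Next, from the visible intercepts: it meets the y-axis at y = 0 (among the integer gridlines); the visible z-axis segment lies entirely on the surface; the visible x-axis segment lies entirely on the surface.
Finally, together with the visible shape, these determine p as stated.

2*x^2*z + 2*y^3 - 2*y^2*z + 3*y*z^2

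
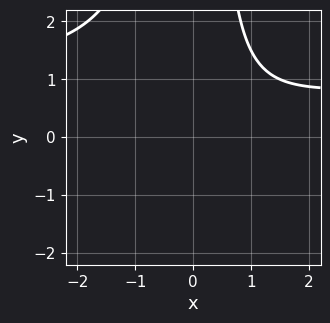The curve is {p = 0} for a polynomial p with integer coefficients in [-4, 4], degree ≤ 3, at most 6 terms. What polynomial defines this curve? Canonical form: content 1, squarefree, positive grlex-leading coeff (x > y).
The degree is 3 — no degree-2 curve has this shape.
Reading off the gridlines: it misses every integer gridline on the y-axis; no x-intercept at any integer in the box.
These observations pin down the coefficients.

2*x^2*y - 2*x^2 + 2*x - 3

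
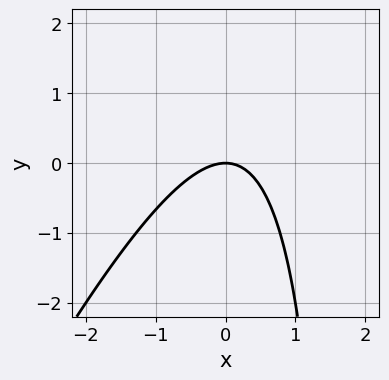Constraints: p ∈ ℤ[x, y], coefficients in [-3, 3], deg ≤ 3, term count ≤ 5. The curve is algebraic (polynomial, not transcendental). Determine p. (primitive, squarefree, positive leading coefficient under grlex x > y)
2*x^2 - x*y + 2*y

(a) Degree: the shape is more complex than any degree-1 curve, so deg p = 2.
(b) Against the integer gridlines: it crosses the y-axis at the gridline y = 0; one x-axis crossing is at x = 0.
(c) Fitting integer coefficients to these (and the overall shape) gives p.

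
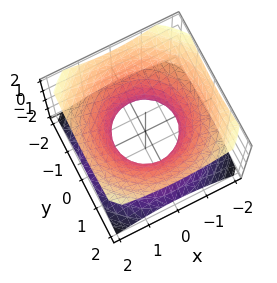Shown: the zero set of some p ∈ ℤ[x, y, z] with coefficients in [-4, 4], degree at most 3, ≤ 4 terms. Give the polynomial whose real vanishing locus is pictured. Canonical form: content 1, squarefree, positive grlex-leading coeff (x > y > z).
First, degree: one connected sheet with a waist; a quadric, so deg p = 2.
Then, symmetries: the z ↦ −z reflection is a symmetry, so z appears only in even powers; every cross-section ⟂ z is a circle, so x, y appear only via x² + y².
Next, from the visible intercepts: it misses every integer gridline on the z-axis; the x-axis gridline crossings are at x ∈ {-1, 1}.
Finally, together with the visible shape, these determine p as stated. Check: (0, 1, 0) on the y-axis lies on the surface, and p(0, 1, 0) = 0. ✓

2*x^2 + 2*y^2 - 3*z^2 - 2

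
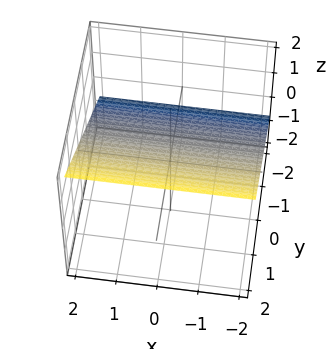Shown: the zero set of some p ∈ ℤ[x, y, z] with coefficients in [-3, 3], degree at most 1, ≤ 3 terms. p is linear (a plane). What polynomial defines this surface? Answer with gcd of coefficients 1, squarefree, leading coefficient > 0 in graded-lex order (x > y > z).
2*y - 3*z + 2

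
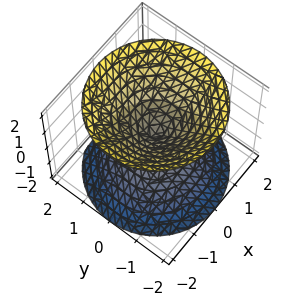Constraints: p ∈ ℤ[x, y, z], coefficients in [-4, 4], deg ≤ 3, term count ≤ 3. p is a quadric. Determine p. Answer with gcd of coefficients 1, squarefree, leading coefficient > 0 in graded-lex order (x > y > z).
1. There are 2 components. Treating them together as one polynomial.
2. The degree is 2 — two nappes meeting at a single point; a quadric.
3. Symmetries: rotational symmetry about the z-axis ⇒ p depends on x, y only through x² + y²; mirror symmetry z ↦ −z ⇒ only even powers of z.
4. Reading off the gridlines: it meets the x-axis at x = 0 (among the integer gridlines); it meets the z-axis at z = 0 (among the integer gridlines); a circular section at z = -1 has radius exactly 1.
5. Solving for integer coefficients yields p as stated.

x^2 + y^2 - z^2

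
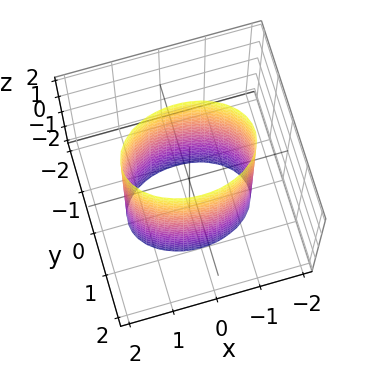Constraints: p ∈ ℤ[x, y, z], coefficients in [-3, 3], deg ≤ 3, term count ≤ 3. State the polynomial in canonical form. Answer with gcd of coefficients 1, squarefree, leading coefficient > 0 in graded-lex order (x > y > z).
x^2 + 2*y^2 - 2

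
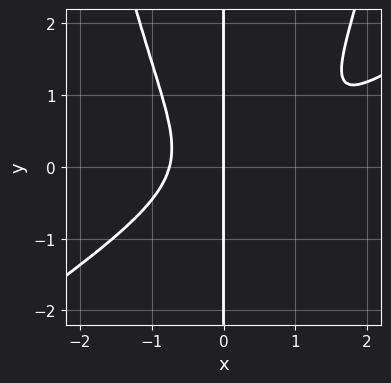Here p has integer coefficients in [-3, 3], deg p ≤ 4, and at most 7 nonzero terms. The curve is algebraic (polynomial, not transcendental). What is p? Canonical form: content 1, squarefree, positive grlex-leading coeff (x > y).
2*x^4 - 3*x^3*y - 2*x^3 + 3*x*y^2 + 2*x

Degree: no degree-3 curve has this shape, so deg p = 4.
Reading off the gridlines: it crosses the x-axis at the gridline x = 0; every point of the y-axis in the box is on the curve.
Putting this together gives p.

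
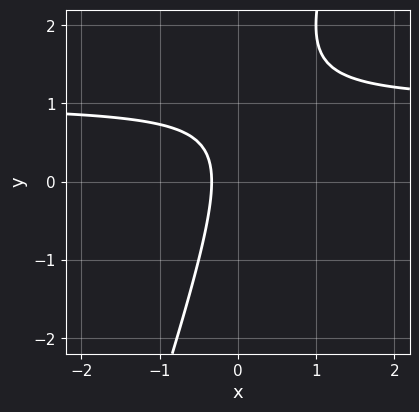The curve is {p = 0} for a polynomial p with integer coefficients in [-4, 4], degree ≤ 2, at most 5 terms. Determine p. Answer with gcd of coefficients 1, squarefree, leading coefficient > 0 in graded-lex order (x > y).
3*x*y - y^2 - 3*x + y - 1

(a) Degree: the shape is more complex than any degree-1 curve, so deg p = 2.
(b) From the axis intercepts and sections: it misses every integer gridline on the y-axis.
(c) Solving for integer coefficients yields p as stated.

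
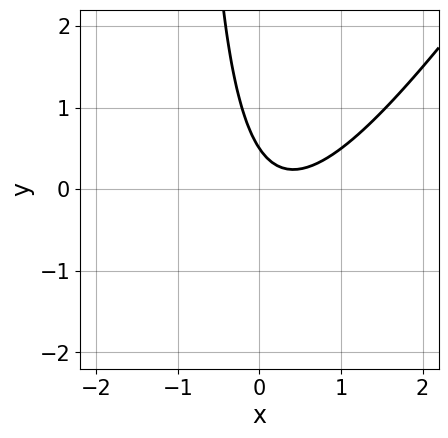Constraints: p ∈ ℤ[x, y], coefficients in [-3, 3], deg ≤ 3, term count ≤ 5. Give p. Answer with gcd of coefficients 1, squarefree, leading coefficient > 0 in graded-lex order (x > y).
3*x^2 - 2*x*y - 2*x - 2*y + 1

1. Degree: no degree-1 curve has this shape, so deg p = 2.
2. From the visible intercepts: no x-intercept at any integer in the box.
3. Together with the visible shape, these determine p as stated.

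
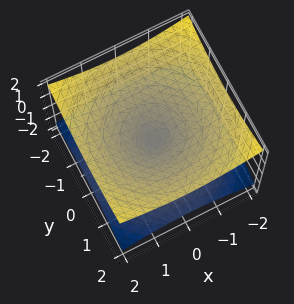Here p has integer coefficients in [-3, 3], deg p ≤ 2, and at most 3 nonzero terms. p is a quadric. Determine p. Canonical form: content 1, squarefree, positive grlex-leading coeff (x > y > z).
x^2 + y^2 - 3*z^2

deg p = 2. A double cone through the origin; a quadric.
Symmetries: it's symmetric under z → −z, forcing even powers of z; rotational symmetry about the z-axis ⇒ p depends on x, y only through x² + y².
Reading off the gridlines: one y-axis crossing is at y = 0; it meets the z-axis at z = 0 (among the integer gridlines).
These observations pin down the coefficients.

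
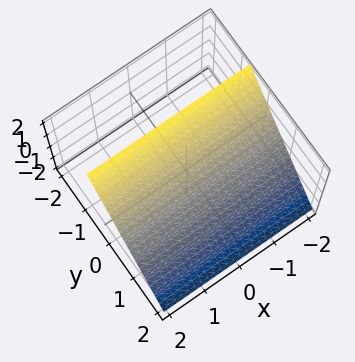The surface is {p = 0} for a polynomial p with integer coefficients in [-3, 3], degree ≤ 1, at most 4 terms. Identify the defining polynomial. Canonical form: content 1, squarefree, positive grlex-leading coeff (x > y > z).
deg p = 1. Every cross-section is a straight line — this is a plane.
Observable constraints: it misses every integer gridline on the x-axis; one z-axis crossing is at z = 1.
These observations pin down the coefficients.

3*y + 2*z - 2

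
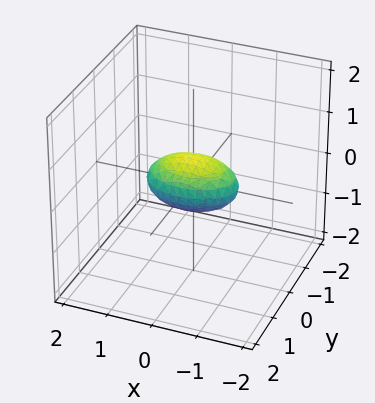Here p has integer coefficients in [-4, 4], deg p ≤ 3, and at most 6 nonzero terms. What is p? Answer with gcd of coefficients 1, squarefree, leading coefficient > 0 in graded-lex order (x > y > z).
x^2 + 2*y^2 + 3*z^2 - 1

1. The degree is 2 — a closed, bounded, convex surface; a quadric.
2. Symmetries: it's symmetric under z → −z, forcing even powers of z; mirror symmetry y ↦ −y ⇒ only even powers of y; mirror symmetry x ↦ −x ⇒ only even powers of x.
3. From the visible intercepts: the x-axis gridline crossings are at x ∈ {-1, 1}.
4. Fitting integer coefficients to these (and the overall shape) gives p.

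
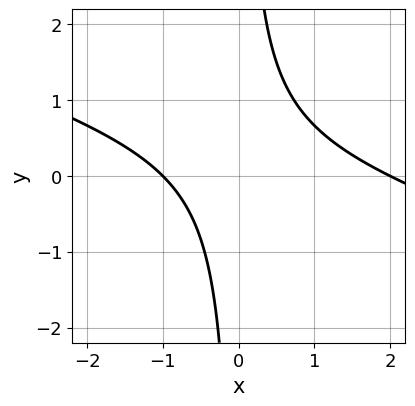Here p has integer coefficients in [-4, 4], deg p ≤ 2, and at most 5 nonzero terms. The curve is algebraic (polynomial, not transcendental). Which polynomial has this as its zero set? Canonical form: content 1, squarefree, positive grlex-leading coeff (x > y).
x^2 + 3*x*y - x - 2

1. deg p = 2. The shape is more complex than any degree-1 curve.
2. Checking where it meets the axes: the curve avoids every integer y-axis point in the box; among the integer gridlines, it crosses the x-axis at x ∈ {-1, 2}.
3. Together with the visible shape, these determine p as stated.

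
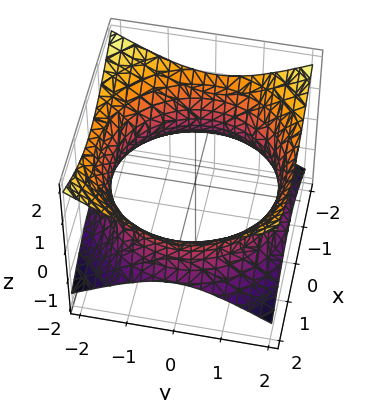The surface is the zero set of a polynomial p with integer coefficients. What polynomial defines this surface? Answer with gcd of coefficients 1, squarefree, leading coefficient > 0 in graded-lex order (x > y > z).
(a) Degree: a generic line meets the surface in up to 2 points, so deg p = 2.
(b) Symmetries: the z-axis is an axis of rotation, so x and y enter only as x² + y².
(c) From the visible intercepts: a circular section at z = 0 has radius between 1 and 2; it misses every integer gridline on the z-axis.
(d) Assembling these constraints gives the stated polynomial.

x^2 + y^2 - 2*z^2 - 3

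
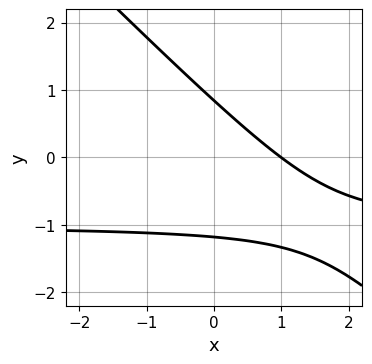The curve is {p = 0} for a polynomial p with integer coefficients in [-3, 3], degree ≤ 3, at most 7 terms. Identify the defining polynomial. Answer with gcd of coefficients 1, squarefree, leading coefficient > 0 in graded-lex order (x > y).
(a) The degree is 2 — no degree-1 curve has this shape.
(b) Observable constraints: it meets the x-axis at x = 1 (among the integer gridlines).
(c) These observations pin down the coefficients.

3*x*y + 3*y^2 + 3*x + y - 3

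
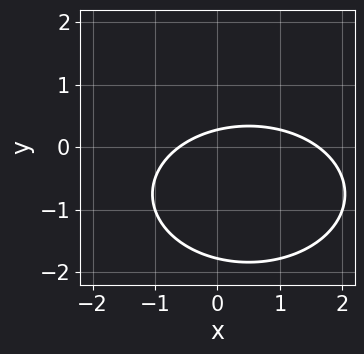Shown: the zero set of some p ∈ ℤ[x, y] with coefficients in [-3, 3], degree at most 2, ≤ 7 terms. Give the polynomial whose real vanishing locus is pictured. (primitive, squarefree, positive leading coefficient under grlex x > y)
x^2 + 2*y^2 - x + 3*y - 1

(a) Degree: the shape is more complex than any degree-1 curve, so deg p = 2.
(b) Putting this together gives p.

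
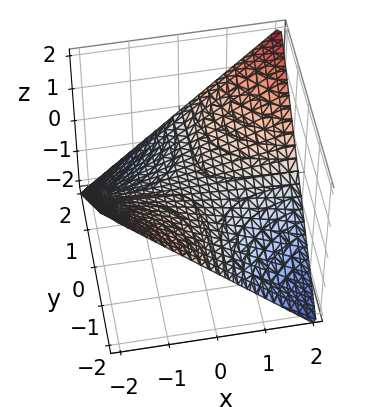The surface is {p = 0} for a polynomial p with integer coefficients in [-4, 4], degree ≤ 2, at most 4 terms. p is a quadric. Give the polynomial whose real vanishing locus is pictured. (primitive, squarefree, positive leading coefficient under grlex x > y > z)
x*y - 2*z

(a) Degree: a hyperbolic paraboloid; a quadric, so deg p = 2.
(b) Against the integer gridlines: every point of the x-axis in the box is on the surface; one z-axis crossing is at z = 0.
(c) Fitting integer coefficients to these (and the overall shape) gives p.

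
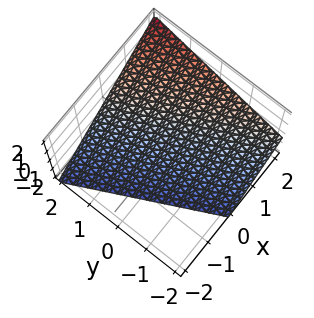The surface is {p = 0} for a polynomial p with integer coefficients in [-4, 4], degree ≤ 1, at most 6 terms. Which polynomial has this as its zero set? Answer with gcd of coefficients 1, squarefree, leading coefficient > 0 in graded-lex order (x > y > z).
2*x + y - 2*z - 2

deg p = 1. Every cross-section is a straight line — this is a plane.
From the visible intercepts: one x-axis crossing is at x = 1; it crosses the y-axis at the gridline y = 2; it crosses the z-axis at the gridline z = -1.
Together with the visible shape, these determine p as stated.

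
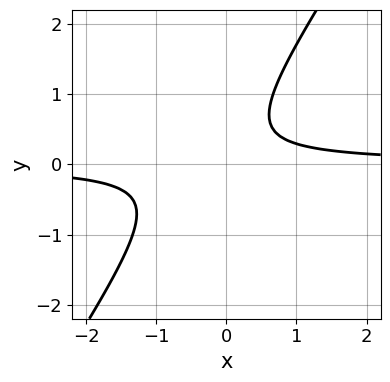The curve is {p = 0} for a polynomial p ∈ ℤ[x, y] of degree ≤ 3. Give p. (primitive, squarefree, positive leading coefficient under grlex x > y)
1. Degree: a generic line meets the curve in up to 2 points, so deg p = 2.
2. Reading off the gridlines: it misses every integer gridline on the x-axis; it misses every integer gridline on the y-axis.
3. Together with the visible shape, these determine p as stated.

3*x*y - 2*y^2 + y - 1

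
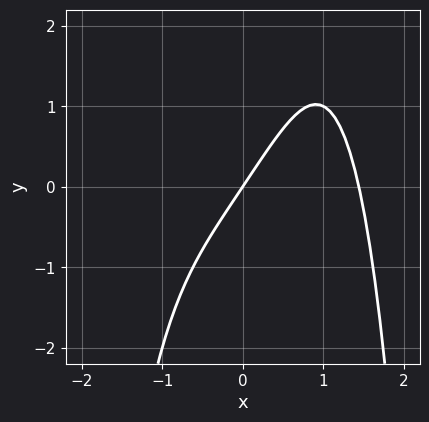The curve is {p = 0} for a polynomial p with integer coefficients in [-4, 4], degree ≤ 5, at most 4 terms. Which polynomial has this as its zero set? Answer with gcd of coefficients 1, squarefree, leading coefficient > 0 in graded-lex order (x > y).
First, deg p = 4. No degree-3 curve has this shape.
Then, from the axis intercepts and sections: it crosses the x-axis at the gridline x = 0; it meets the y-axis at y = 0 (among the integer gridlines).
Finally, the integer polynomial consistent with all of this is the stated p.

x^4 - 3*x + 2*y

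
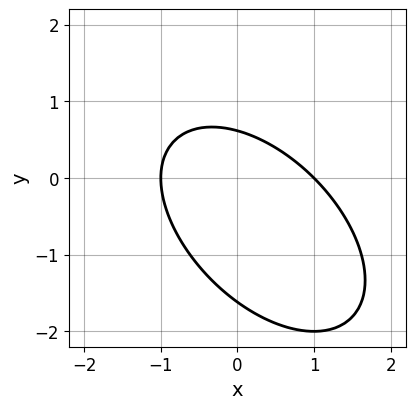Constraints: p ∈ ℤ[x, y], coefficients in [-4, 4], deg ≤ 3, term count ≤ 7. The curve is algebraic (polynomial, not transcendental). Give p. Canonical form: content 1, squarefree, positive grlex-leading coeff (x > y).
x^2 + x*y + y^2 + y - 1

1. The degree is 2 — a generic line meets the curve in up to 2 points.
2. Against the integer gridlines: the x-axis gridline crossings are at x ∈ {-1, 1}.
3. Matching integer coefficients to the picture gives p.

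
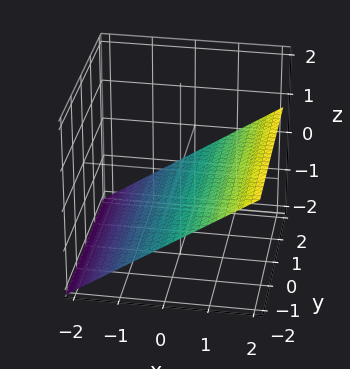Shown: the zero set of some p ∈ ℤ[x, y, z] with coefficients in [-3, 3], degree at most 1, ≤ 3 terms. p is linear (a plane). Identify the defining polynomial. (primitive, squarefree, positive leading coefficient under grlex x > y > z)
2*x - 3*z - 2

The degree is 1 — the surface is flat (a plane).
Observable constraints: the surface avoids every integer y-axis point in the box; it meets the x-axis at x = 1 (among the integer gridlines).
The integer polynomial consistent with all of this is the stated p.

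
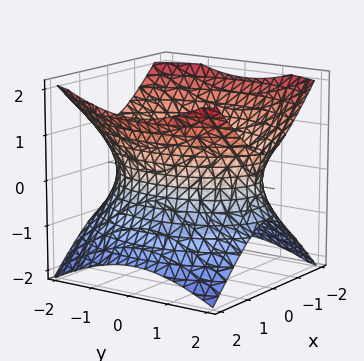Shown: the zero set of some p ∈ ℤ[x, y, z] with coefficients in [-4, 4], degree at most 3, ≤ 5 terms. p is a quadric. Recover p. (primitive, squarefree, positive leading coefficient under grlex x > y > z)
2*x^2 + y^2 - 2*z^2 - 3

Degree: an hourglass — one-sheet hyperboloid; a quadric, so deg p = 2.
Symmetries: it's symmetric under z → −z, forcing even powers of z; mirror symmetry y ↦ −y ⇒ only even powers of y; the x ↦ −x reflection is a symmetry, so x appears only in even powers.
Reading off the gridlines: no z-intercept at any integer in the box.
Solving for integer coefficients yields p as stated.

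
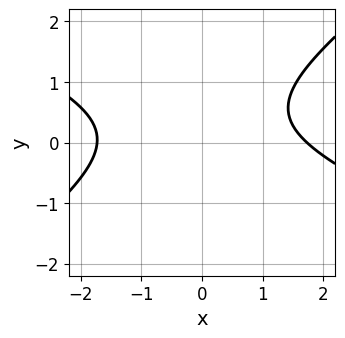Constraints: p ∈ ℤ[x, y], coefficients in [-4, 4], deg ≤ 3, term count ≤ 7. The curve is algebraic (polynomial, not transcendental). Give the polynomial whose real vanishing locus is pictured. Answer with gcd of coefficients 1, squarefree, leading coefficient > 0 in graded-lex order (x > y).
First, deg p = 2. No degree-1 curve has this shape.
Next, against the integer gridlines: no y-intercept at any integer in the box.
Finally, matching integer coefficients to the picture gives p.

x^2 + x*y - 3*y^2 + 2*y - 3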